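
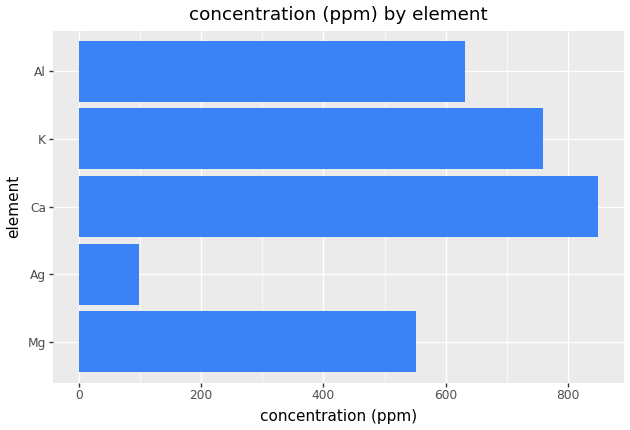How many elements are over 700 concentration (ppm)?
2

Above 700: Ca, K.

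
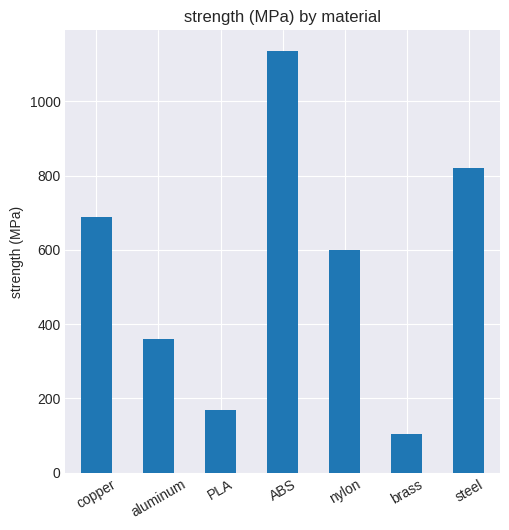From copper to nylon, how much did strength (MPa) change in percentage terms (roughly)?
≈ -14.3%

copper ≈ 700, nylon ≈ 600; (600 − 700) / 700 ≈ -14.3%.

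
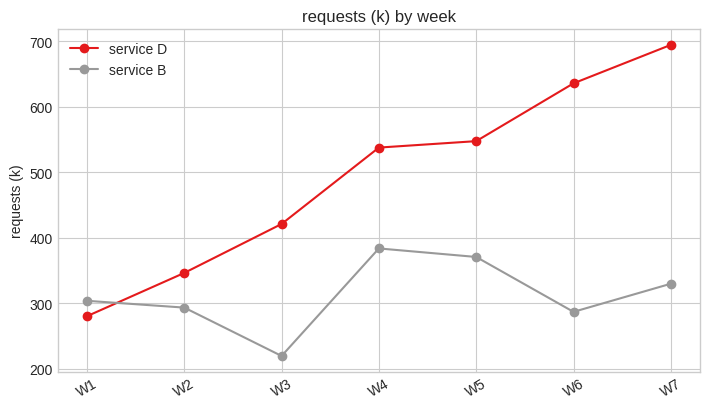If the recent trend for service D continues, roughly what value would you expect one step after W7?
Last three: 550, 650, 700 → slope ≈ 75/step → next ≈ 775.

≈ 775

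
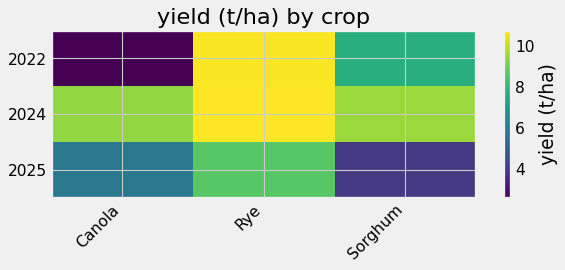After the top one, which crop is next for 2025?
Canola

Top 3 for 2025: Rye ≈ 9, Canola ≈ 6, Sorghum ≈ 4.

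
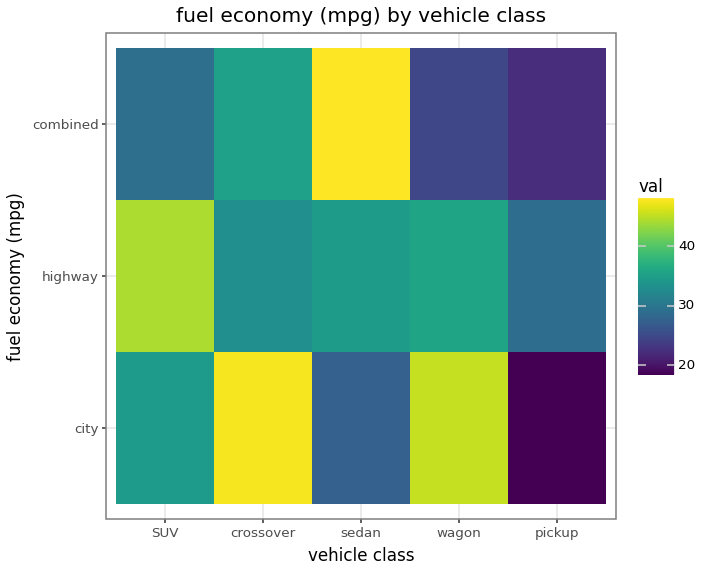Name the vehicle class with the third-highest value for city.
SUV

Top 4 for city: crossover ≈ 50, wagon ≈ 45, SUV ≈ 35, sedan ≈ 25.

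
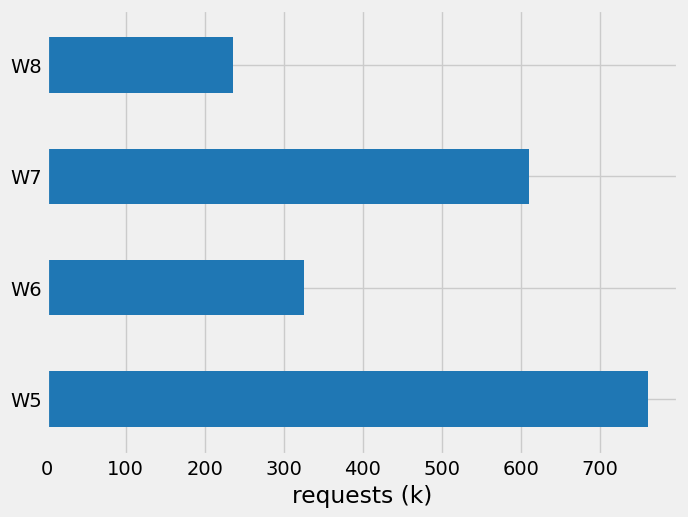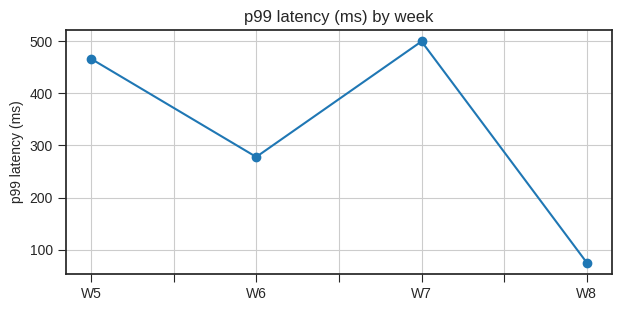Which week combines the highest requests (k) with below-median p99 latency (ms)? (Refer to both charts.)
W6

Chart 2 median p99 latency (ms) ≈ 350; below-median weeks: W6, W8. Among those, W6 has the highest requests (k) (≈ 300).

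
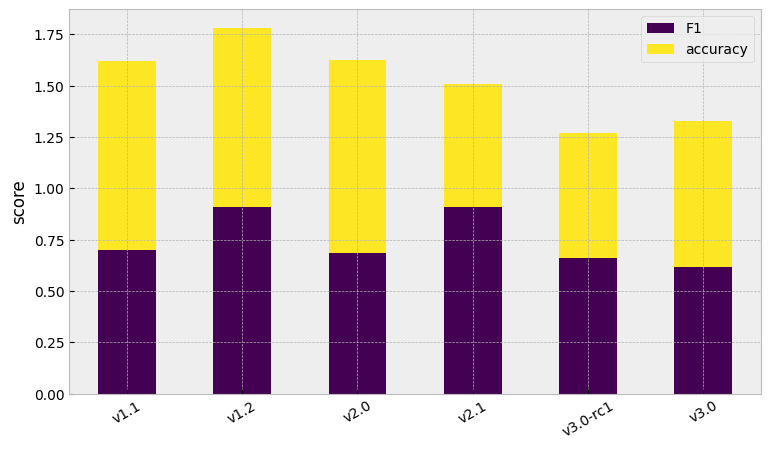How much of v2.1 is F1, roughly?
F1 top ≈ 1.0, bottom ≈ 0.0; segment ≈ 1.0.

≈ 1.0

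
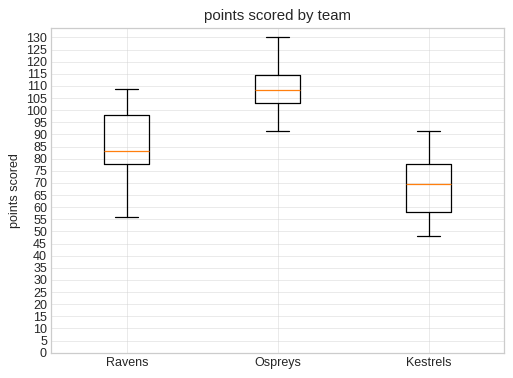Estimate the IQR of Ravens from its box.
≈ 20

Q3 ≈ 100, Q1 ≈ 80; IQR ≈ 20.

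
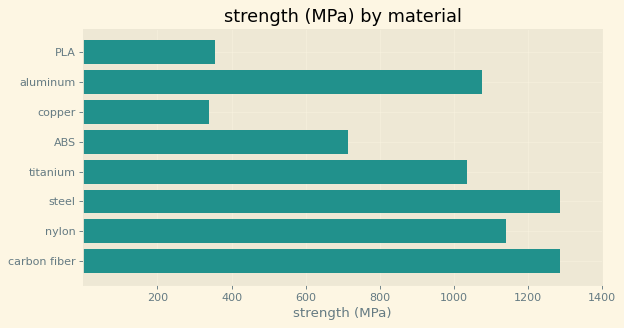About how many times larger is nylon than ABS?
nylon ≈ 1200, ABS ≈ 800; 1200/800 ≈ 1.5.

≈ 1.5×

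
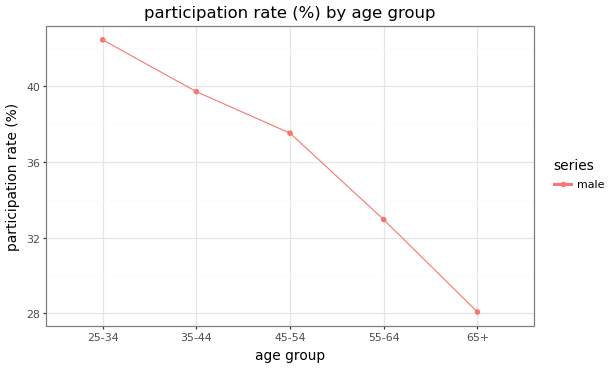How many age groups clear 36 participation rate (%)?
Above 36: 25-34, 35-44, 45-54.

3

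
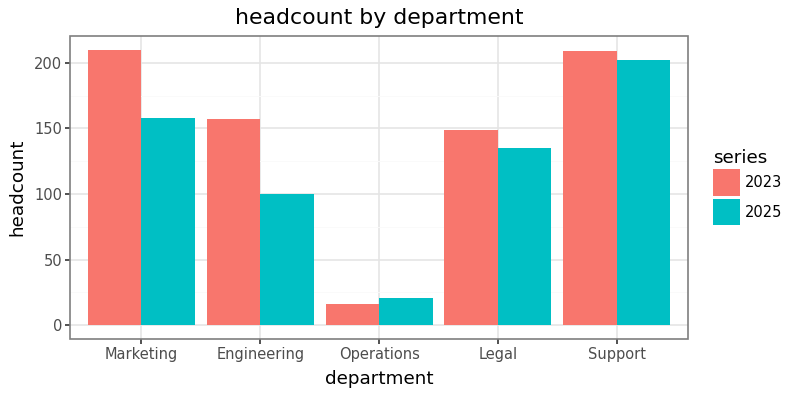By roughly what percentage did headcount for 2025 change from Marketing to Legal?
≈ -12.5%

Marketing ≈ 160, Legal ≈ 140; (140 − 160) / 160 ≈ -12.5%.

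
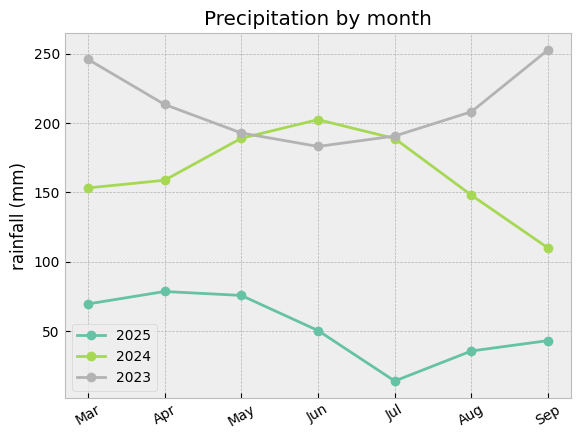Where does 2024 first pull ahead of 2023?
Jun

May: 2024 ≈ 180 vs 2023 ≈ 200 (not yet); Jun: 2024 ≈ 200 vs 2023 ≈ 180 (first crossover).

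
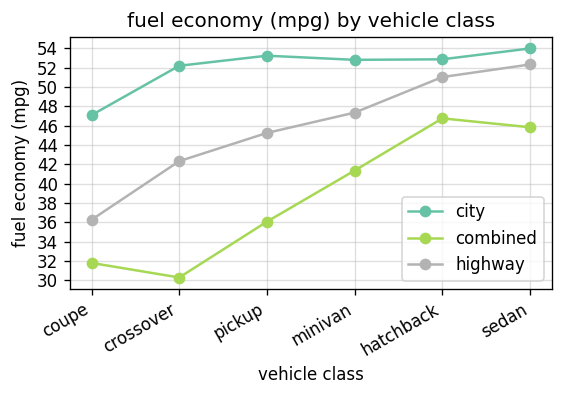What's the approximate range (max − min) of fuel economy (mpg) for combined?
Max hatchback ≈ 46, min crossover ≈ 30; range ≈ 16.

≈ 16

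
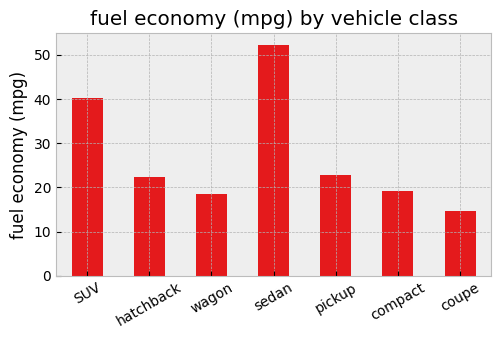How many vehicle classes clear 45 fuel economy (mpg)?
1

Above 45: sedan.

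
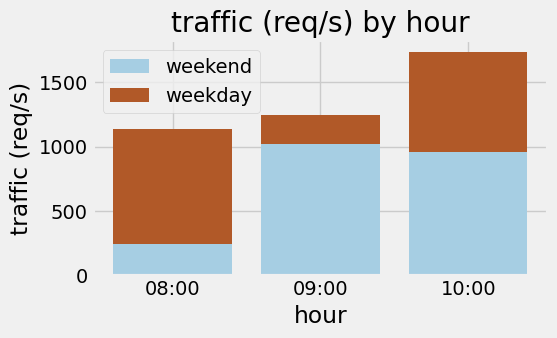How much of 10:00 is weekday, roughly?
≈ 800

weekday top ≈ 1800, bottom ≈ 1000; segment ≈ 800.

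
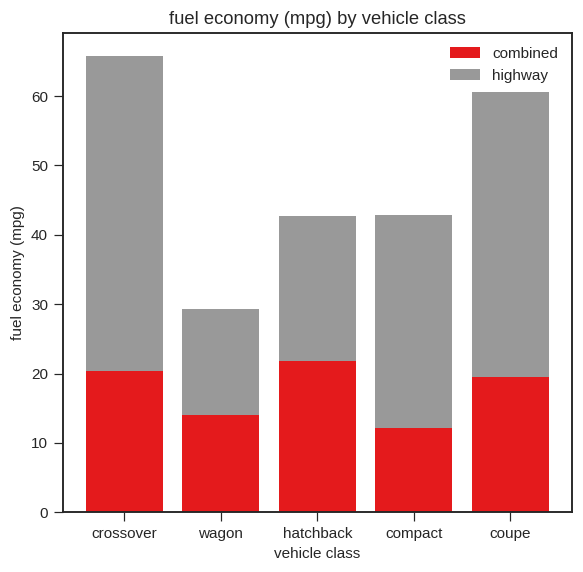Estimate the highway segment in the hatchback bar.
≈ 20

highway top ≈ 40, bottom ≈ 20; segment ≈ 20.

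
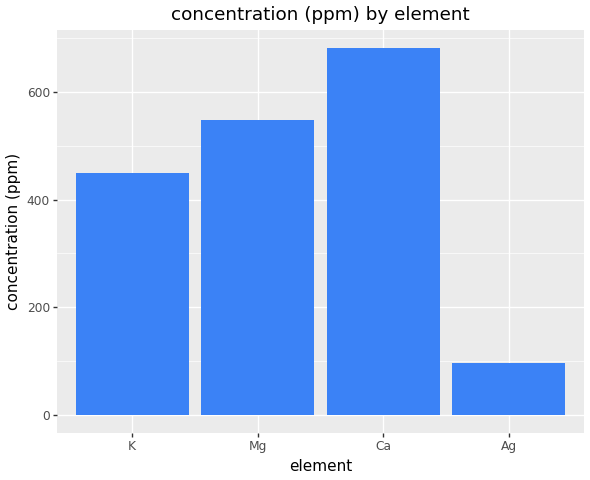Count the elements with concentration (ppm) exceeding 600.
Above 600: Ca.

1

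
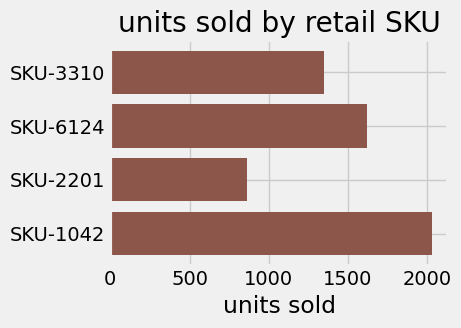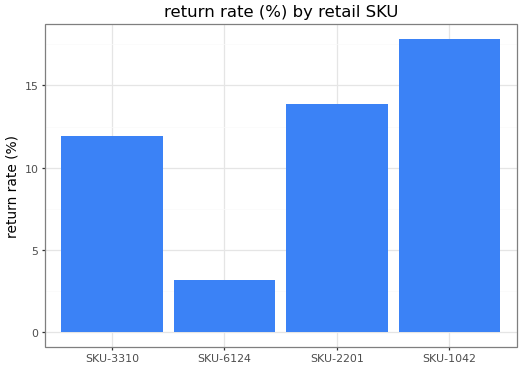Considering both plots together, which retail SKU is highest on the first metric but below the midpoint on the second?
Chart 2 median return rate (%) ≈ 12; below-median retail SKUs: SKU-3310, SKU-6124. Among those, SKU-6124 has the highest units sold (≈ 1600).

SKU-6124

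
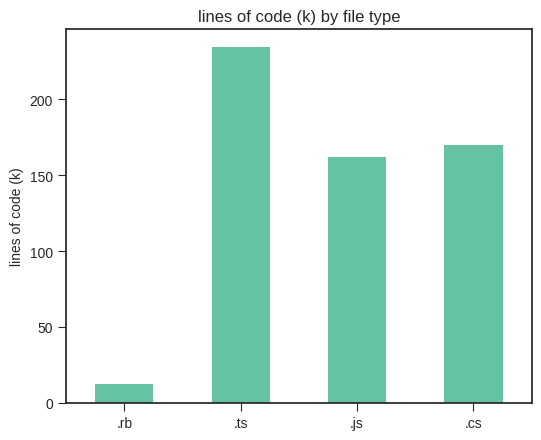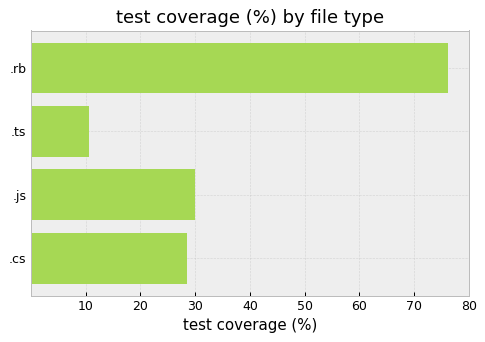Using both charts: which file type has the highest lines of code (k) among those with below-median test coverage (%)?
Chart 2 median test coverage (%) ≈ 30; below-median file types: .ts, .cs. Among those, .ts has the highest lines of code (k) (≈ 225).

.ts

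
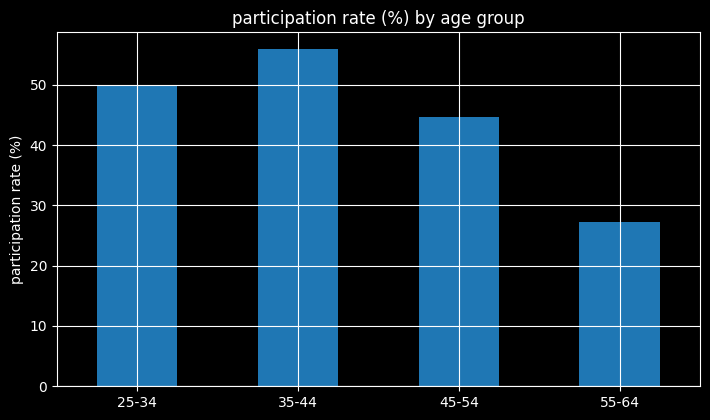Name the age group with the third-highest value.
45-54

Top 4: 35-44 ≈ 55, 25-34 ≈ 50, 45-54 ≈ 45, 55-64 ≈ 25.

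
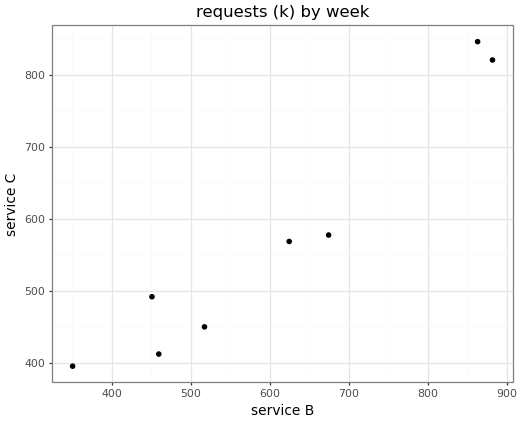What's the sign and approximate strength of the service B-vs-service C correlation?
Points are positively correlated; strong (|r| ≈ 1.0).

positive, strong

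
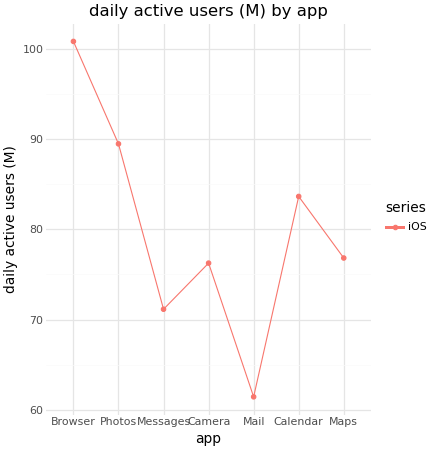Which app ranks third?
Calendar

Top 4: Browser ≈ 100, Photos ≈ 90, Calendar ≈ 85, Maps ≈ 75.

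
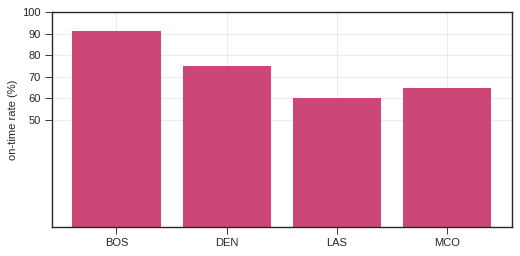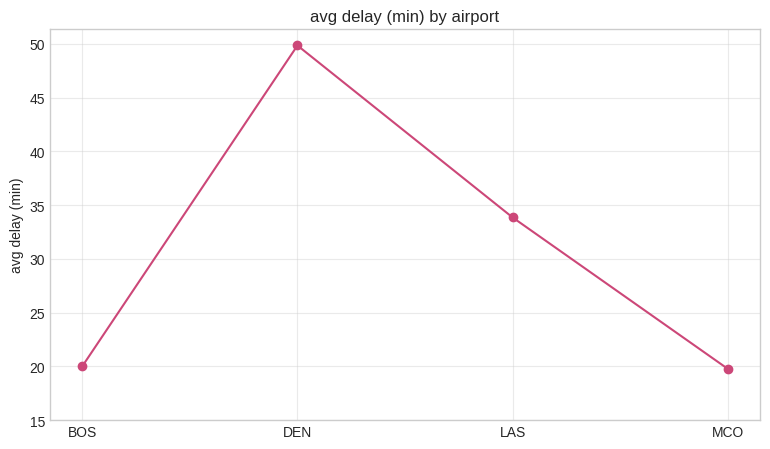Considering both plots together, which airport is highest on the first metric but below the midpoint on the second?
Chart 2 median avg delay (min) ≈ 25; below-median airports: BOS, MCO. Among those, BOS has the highest on-time rate (%) (≈ 90).

BOS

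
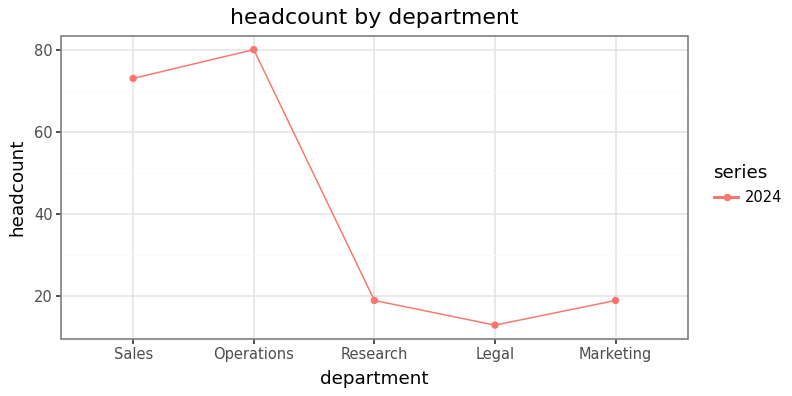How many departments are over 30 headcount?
2

Above 30: Sales, Operations.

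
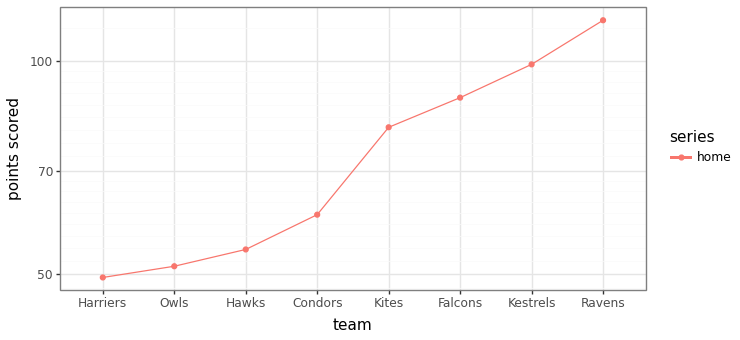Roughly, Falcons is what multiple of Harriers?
Falcons ≈ 90, Harriers ≈ 50; 90/50 ≈ 1.8.

≈ 1.8×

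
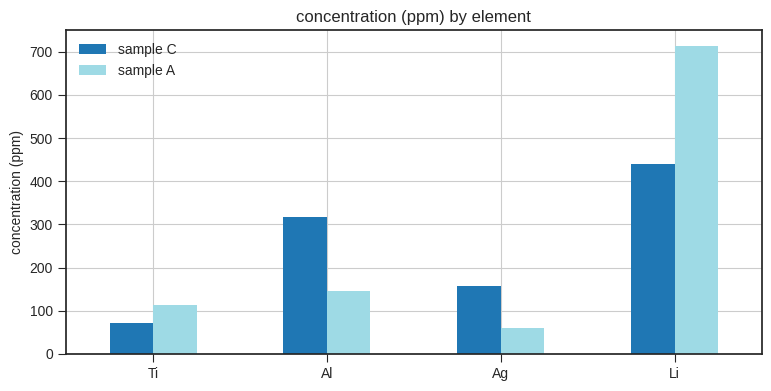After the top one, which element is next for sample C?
Al

Top 3 for sample C: Li ≈ 400, Al ≈ 300, Ag ≈ 200.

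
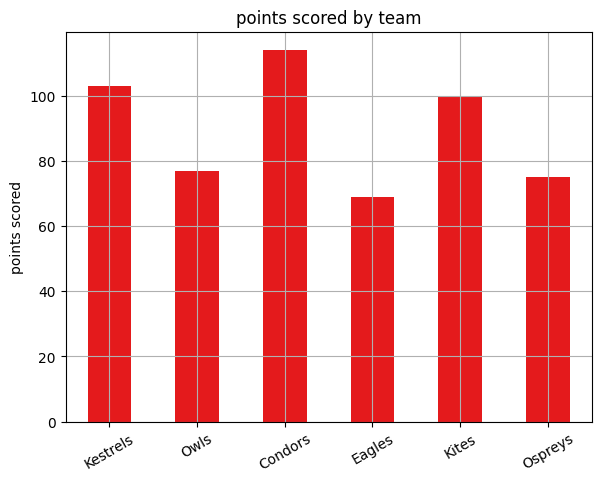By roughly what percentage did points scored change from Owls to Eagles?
Owls ≈ 80, Eagles ≈ 70; (70 − 80) / 80 ≈ -12.5%.

≈ -12.5%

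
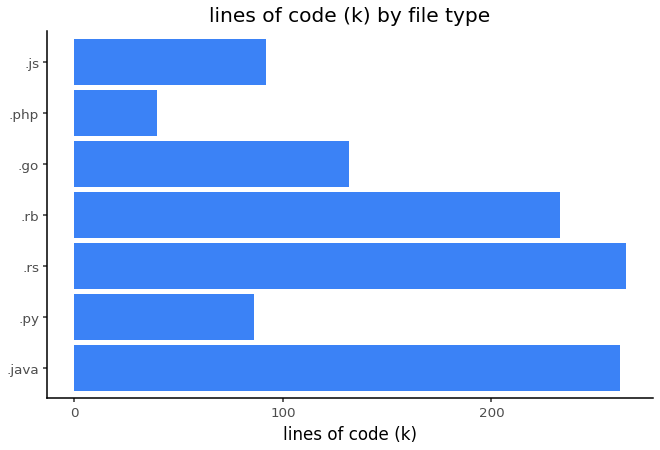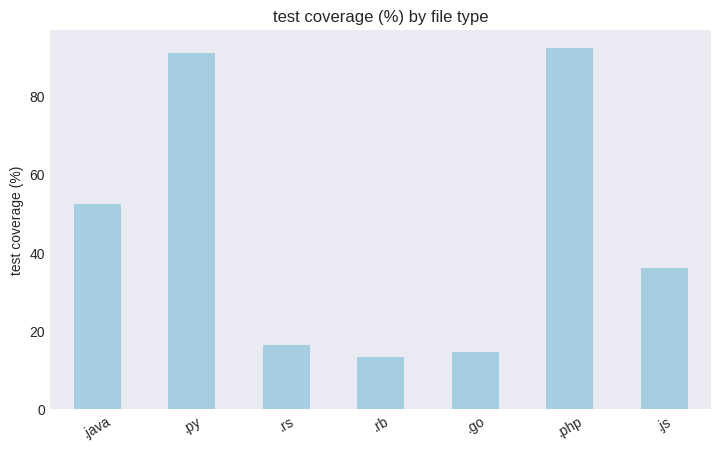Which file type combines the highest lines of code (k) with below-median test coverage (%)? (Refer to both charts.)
.rs

Chart 2 median test coverage (%) ≈ 40; below-median file types: .rs, .rb, .go. Among those, .rs has the highest lines of code (k) (≈ 275).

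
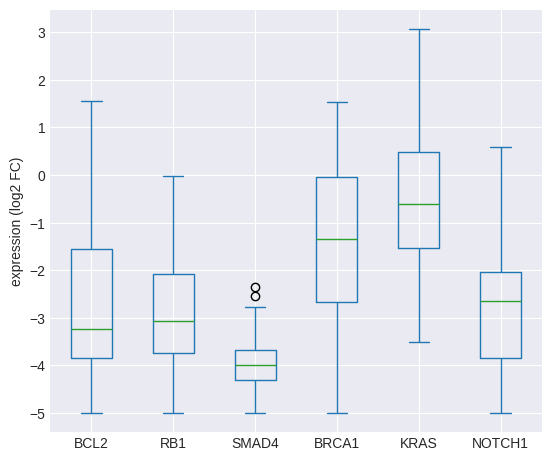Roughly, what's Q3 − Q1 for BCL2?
≈ 2.5

Q3 ≈ -1.5, Q1 ≈ -4.0; IQR ≈ 2.5.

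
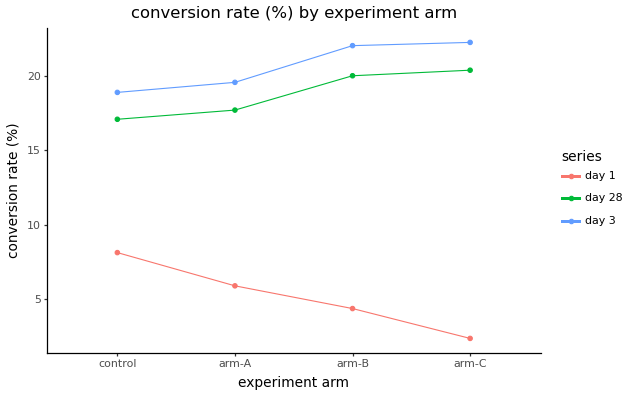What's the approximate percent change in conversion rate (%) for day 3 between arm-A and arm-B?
arm-A ≈ 20, arm-B ≈ 22; (22 − 20) / 20 ≈ +10%.

≈ +10%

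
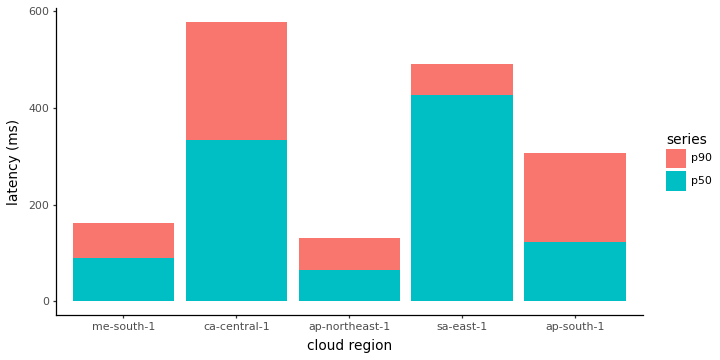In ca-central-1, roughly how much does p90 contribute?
p90 top ≈ 600, bottom ≈ 350; segment ≈ 250.

≈ 250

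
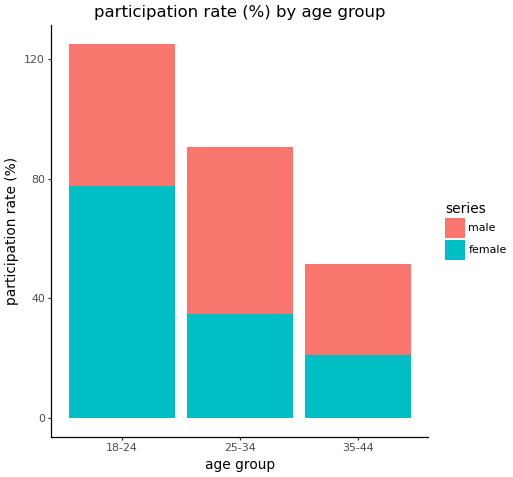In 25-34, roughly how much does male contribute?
≈ 60

male top ≈ 100, bottom ≈ 40; segment ≈ 60.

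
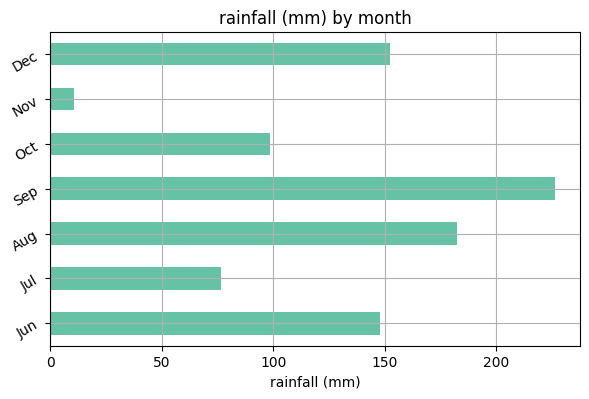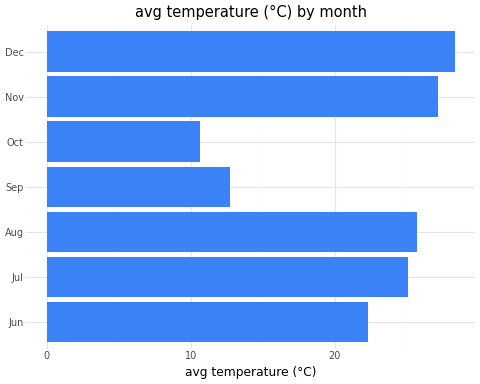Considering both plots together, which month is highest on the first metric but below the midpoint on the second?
Chart 2 median avg temperature (°C) ≈ 25; below-median months: Jun, Sep, Oct. Among those, Sep has the highest rainfall (mm) (≈ 225).

Sep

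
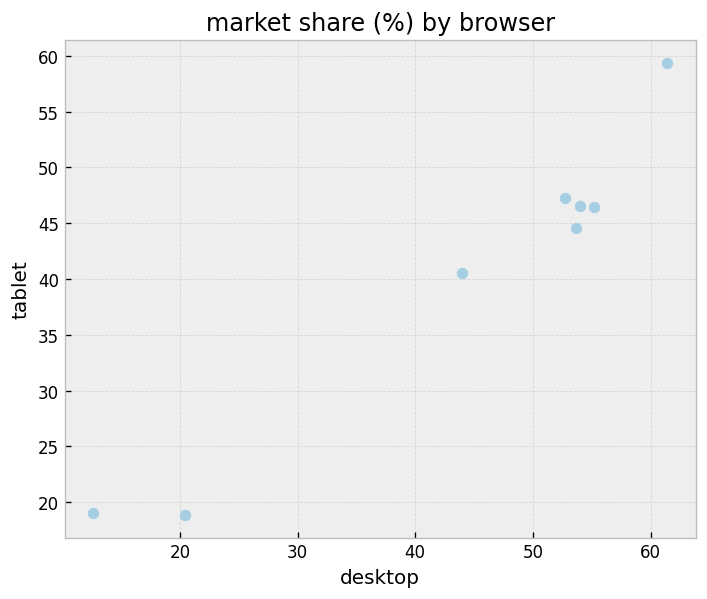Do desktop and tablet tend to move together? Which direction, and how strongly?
positive, strong

Points are positively correlated; strong (|r| ≈ 1.0).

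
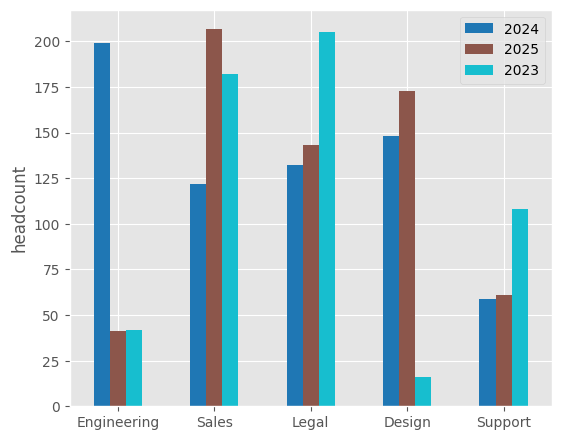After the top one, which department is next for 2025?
Design

Top 3 for 2025: Sales ≈ 200, Design ≈ 180, Legal ≈ 140.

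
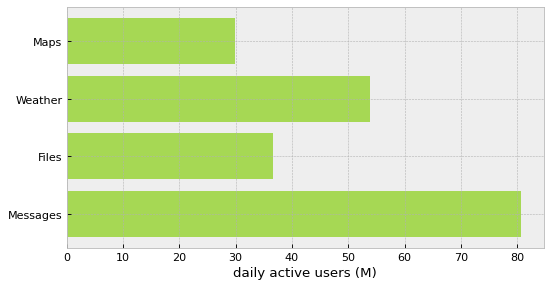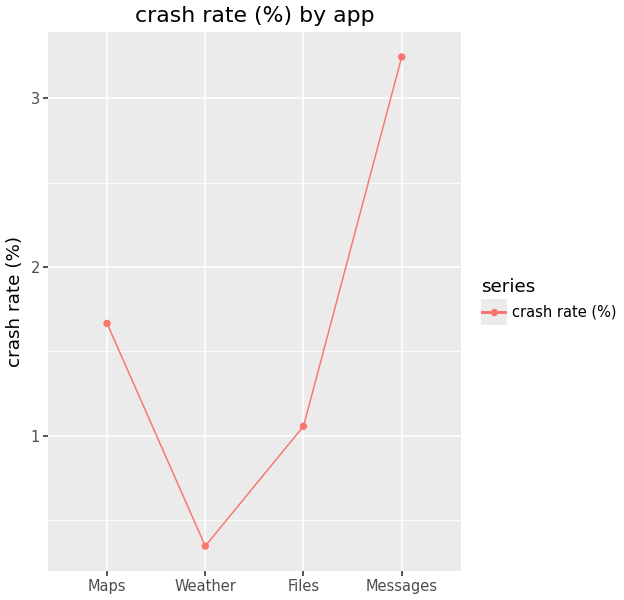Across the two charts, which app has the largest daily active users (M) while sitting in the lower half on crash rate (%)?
Chart 2 median crash rate (%) ≈ 1.5; below-median apps: Weather, Files. Among those, Weather has the highest daily active users (M) (≈ 50).

Weather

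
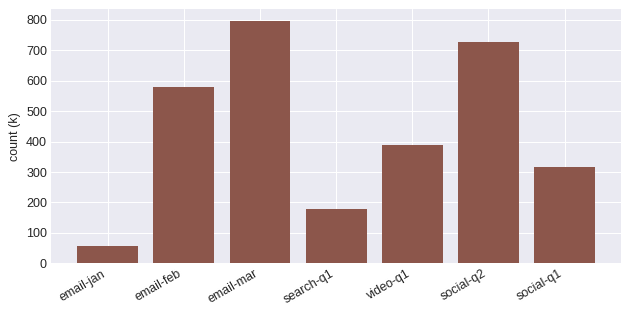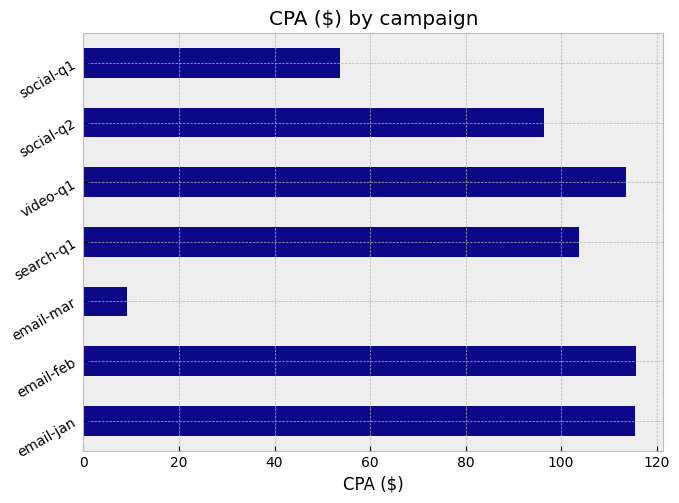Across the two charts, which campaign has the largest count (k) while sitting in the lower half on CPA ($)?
Chart 2 median CPA ($) ≈ 100; below-median campaigns: email-mar, social-q2, social-q1. Among those, email-mar has the highest count (k) (≈ 800).

email-mar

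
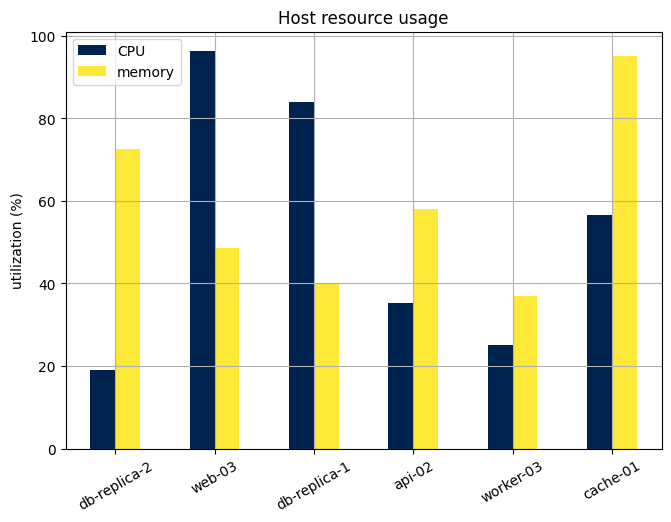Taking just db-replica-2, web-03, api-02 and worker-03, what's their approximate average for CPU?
(20 + 100 + 40 + 30) / 4 ≈ 48.

≈ 48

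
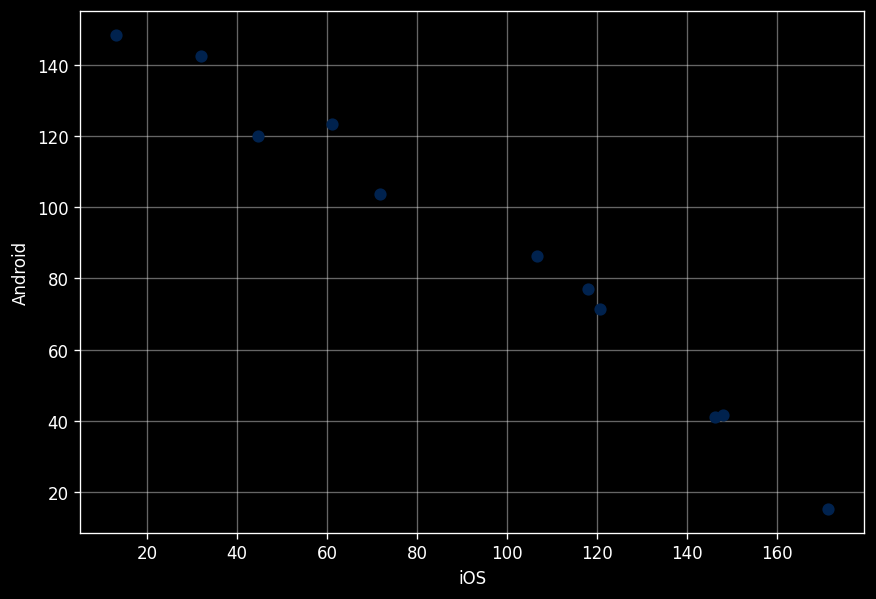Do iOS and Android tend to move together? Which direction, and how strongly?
negative, strong

Points are negatively correlated; strong (|r| ≈ 1.0).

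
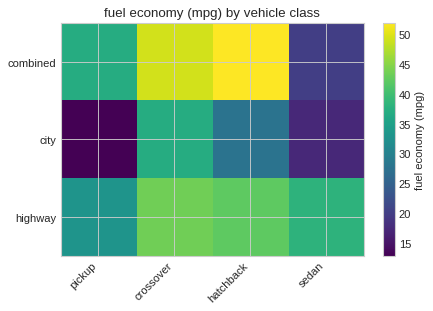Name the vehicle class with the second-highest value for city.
hatchback

Top 3 for city: crossover ≈ 35, hatchback ≈ 30, sedan ≈ 15.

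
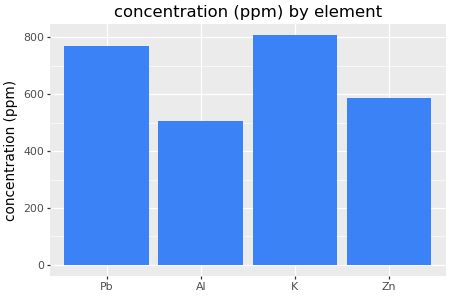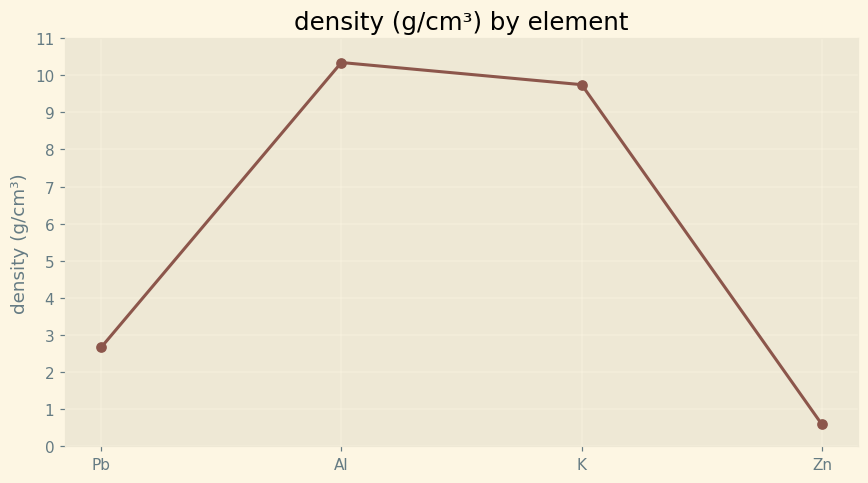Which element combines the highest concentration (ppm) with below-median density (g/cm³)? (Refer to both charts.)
Chart 2 median density (g/cm³) ≈ 6; below-median elements: Pb, Zn. Among those, Pb has the highest concentration (ppm) (≈ 800).

Pb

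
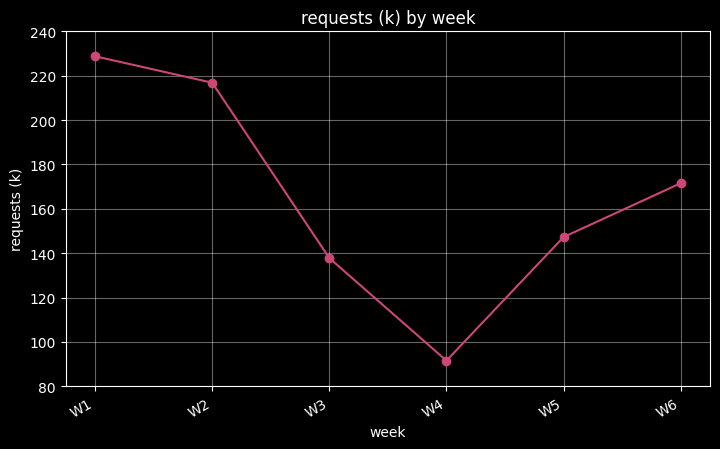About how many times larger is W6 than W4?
W6 ≈ 180, W4 ≈ 100; 180/100 ≈ 1.8.

≈ 1.8×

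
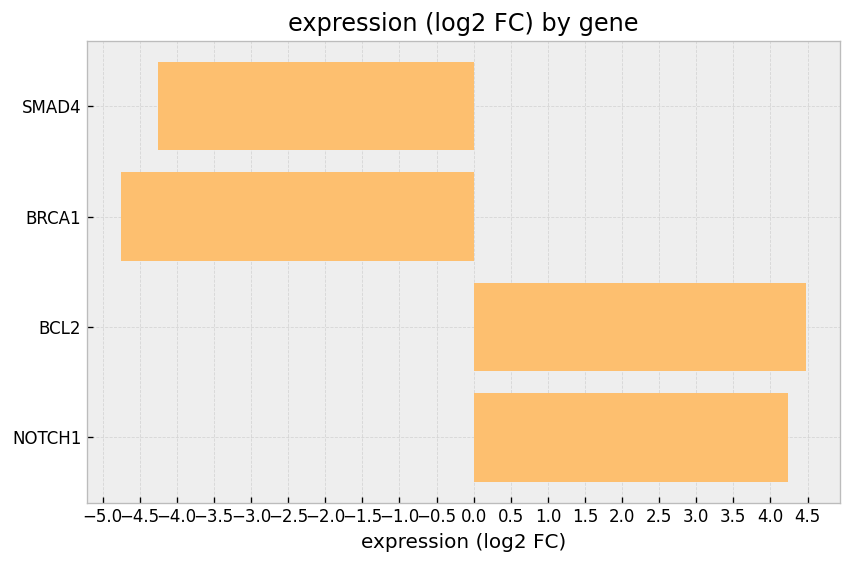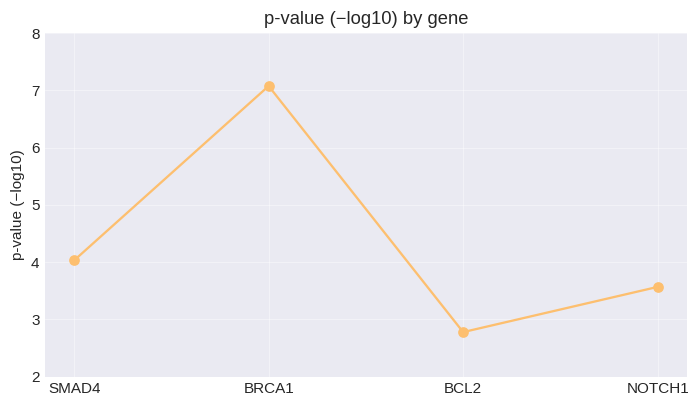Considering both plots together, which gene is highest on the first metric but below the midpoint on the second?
Chart 2 median p-value (−log10) ≈ 4; below-median genes: BCL2, NOTCH1. Among those, BCL2 has the highest expression (log2 FC) (≈ 4.5).

BCL2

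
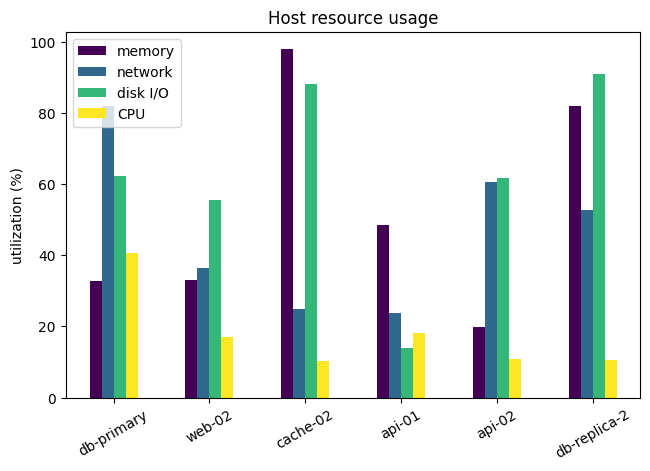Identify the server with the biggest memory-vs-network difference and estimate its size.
cache-02: memory ≈ 100, network ≈ 20 → gap ≈ 80. Next-largest (db-primary) is only ≈ 50.

cache-02, ≈ 80 %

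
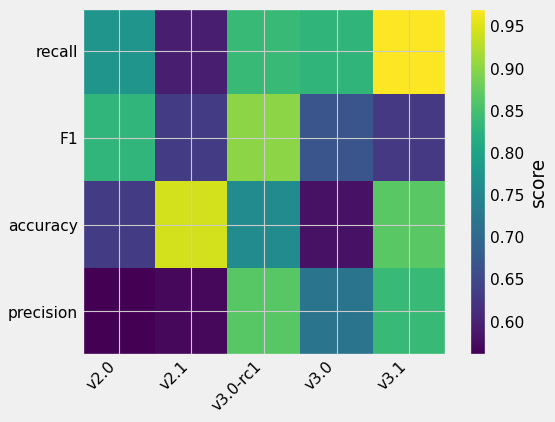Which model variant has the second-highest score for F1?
v2.0

Top 3 for F1: v3.0-rc1 ≈ 0.90, v2.0 ≈ 0.85, v3.0 ≈ 0.65.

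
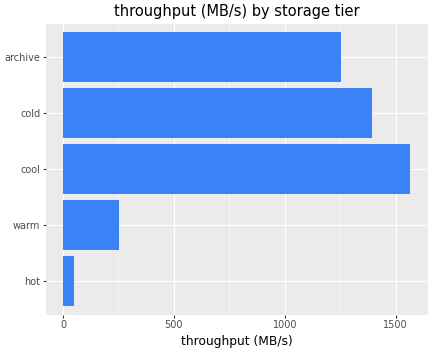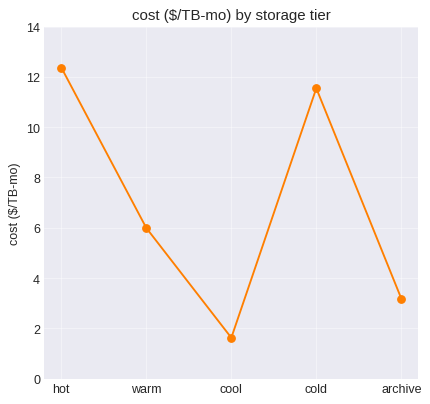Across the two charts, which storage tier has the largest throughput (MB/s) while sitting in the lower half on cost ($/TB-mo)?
cool

Chart 2 median cost ($/TB-mo) ≈ 6; below-median storage tiers: cool, archive. Among those, cool has the highest throughput (MB/s) (≈ 1600).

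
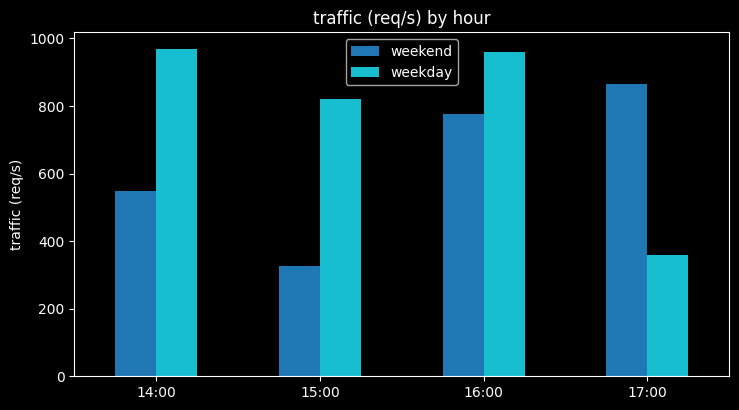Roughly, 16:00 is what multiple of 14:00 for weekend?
≈ 1.6×

16:00 ≈ 800, 14:00 ≈ 500; 800/500 ≈ 1.6.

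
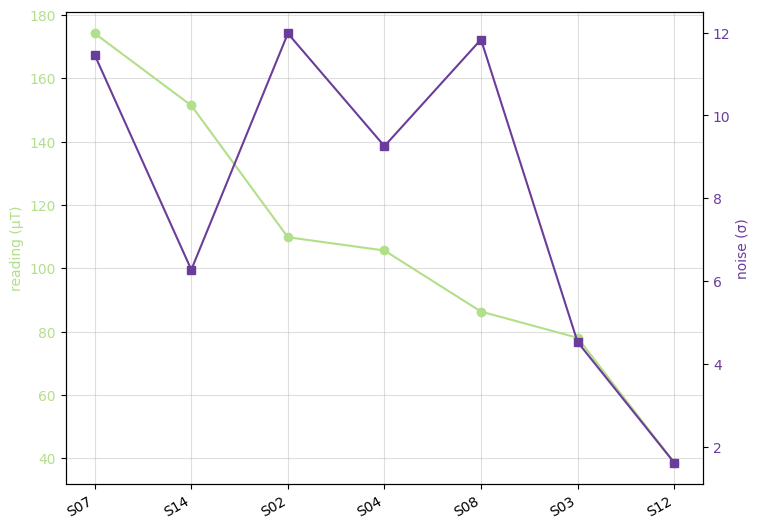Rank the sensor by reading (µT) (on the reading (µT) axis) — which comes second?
S14

Top 3 (on the reading (µT) axis): S07 ≈ 180, S14 ≈ 160, S02 ≈ 100.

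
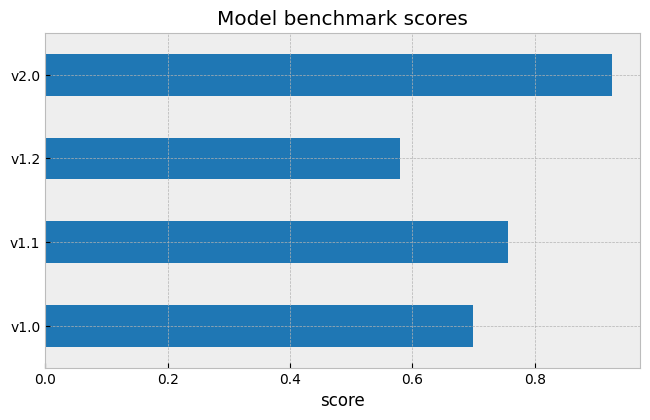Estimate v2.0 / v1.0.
v2.0 ≈ 0.9, v1.0 ≈ 0.7; 0.9/0.7 ≈ 1.29.

≈ 1.29×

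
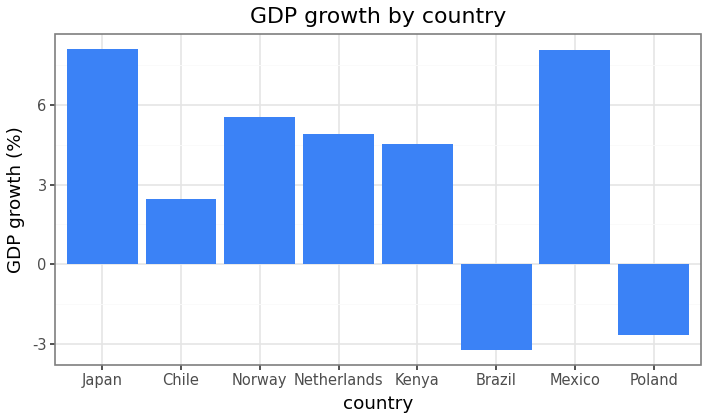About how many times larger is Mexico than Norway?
Mexico ≈ 8, Norway ≈ 6; 8/6 ≈ 1.33.

≈ 1.33×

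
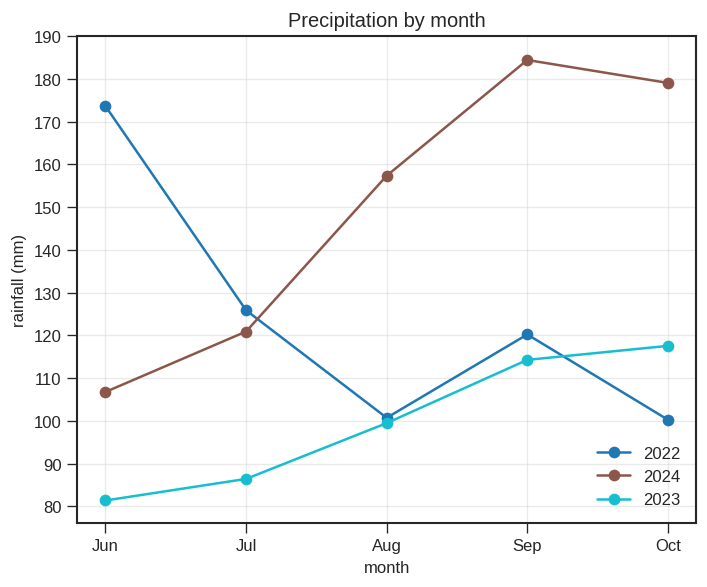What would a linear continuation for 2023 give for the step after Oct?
Last three: 100, 110, 120 → slope ≈ 10/step → next ≈ 130.

≈ 130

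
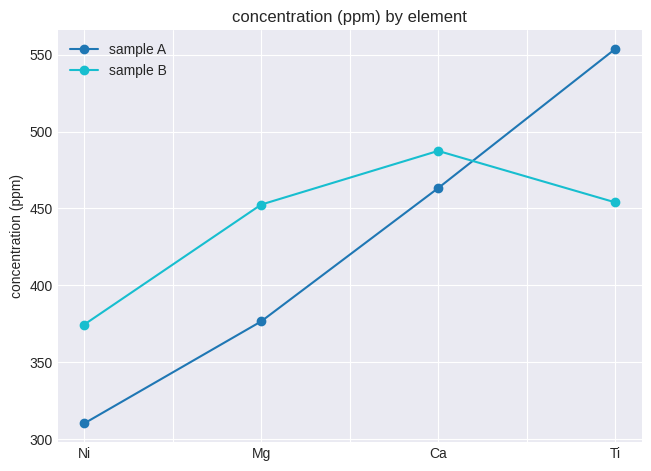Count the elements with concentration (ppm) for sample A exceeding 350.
Above 350: Mg, Ca, Ti.

3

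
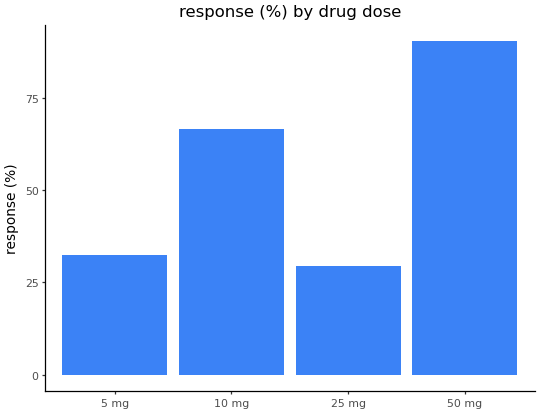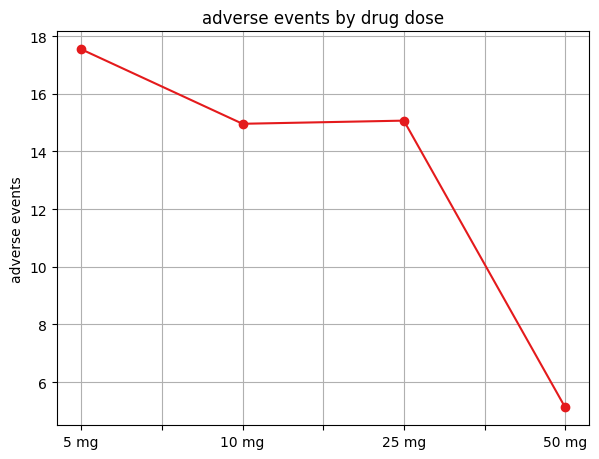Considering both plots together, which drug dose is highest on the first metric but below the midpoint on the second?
Chart 2 median adverse events ≈ 16; below-median drug doses: 10 mg, 50 mg. Among those, 50 mg has the highest response (%) (≈ 90).

50 mg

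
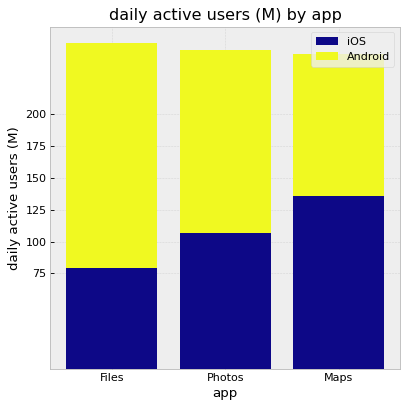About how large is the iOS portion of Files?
iOS top ≈ 75, bottom ≈ 0; segment ≈ 75.

≈ 75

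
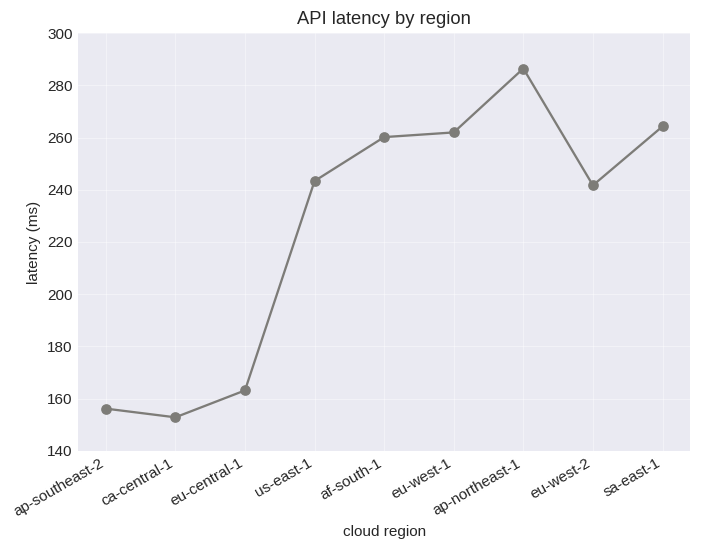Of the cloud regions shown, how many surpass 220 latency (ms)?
6

Above 220: us-east-1, af-south-1, eu-west-1, ap-northeast-1, eu-west-2, sa-east-1.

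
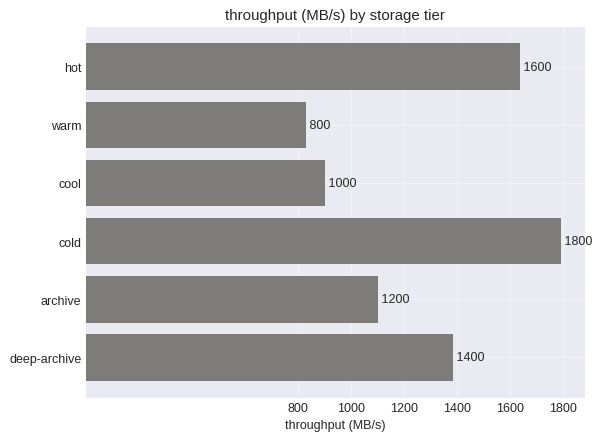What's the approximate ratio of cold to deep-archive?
cold ≈ 1800, deep-archive ≈ 1400; 1800/1400 ≈ 1.29.

≈ 1.29×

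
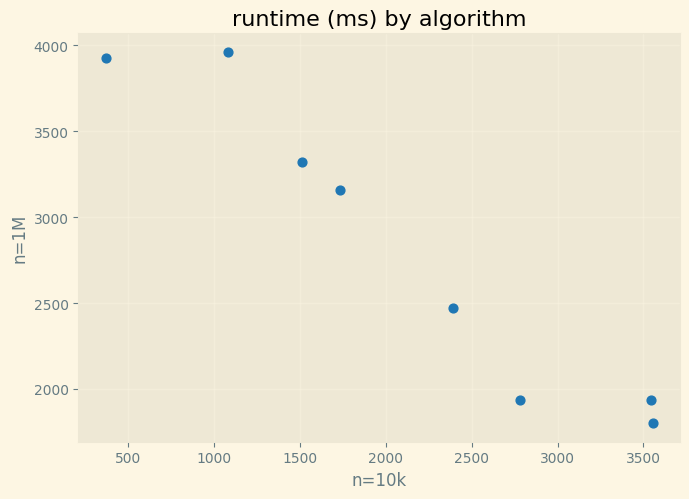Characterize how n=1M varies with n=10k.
negative, strong

Points are negatively correlated; strong (|r| ≈ 1.0).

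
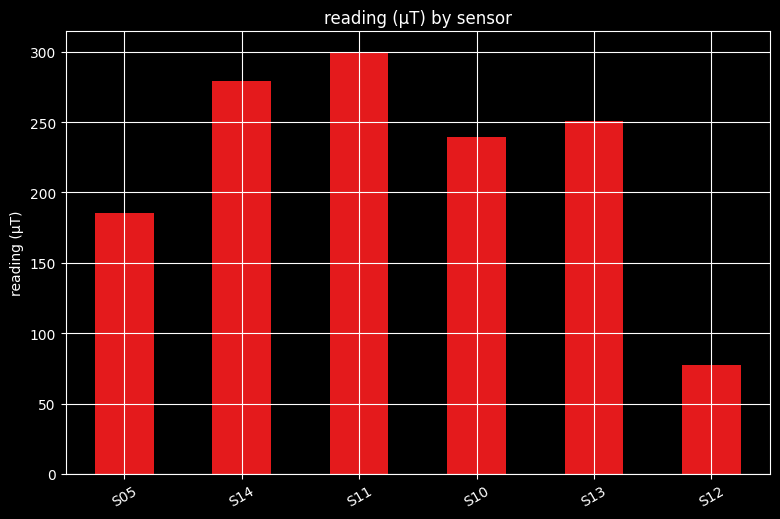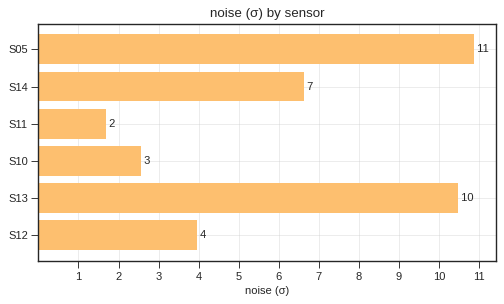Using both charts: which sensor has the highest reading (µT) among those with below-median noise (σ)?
S11

Chart 2 median noise (σ) ≈ 5; below-median sensors: S11, S10, S12. Among those, S11 has the highest reading (µT) (≈ 300).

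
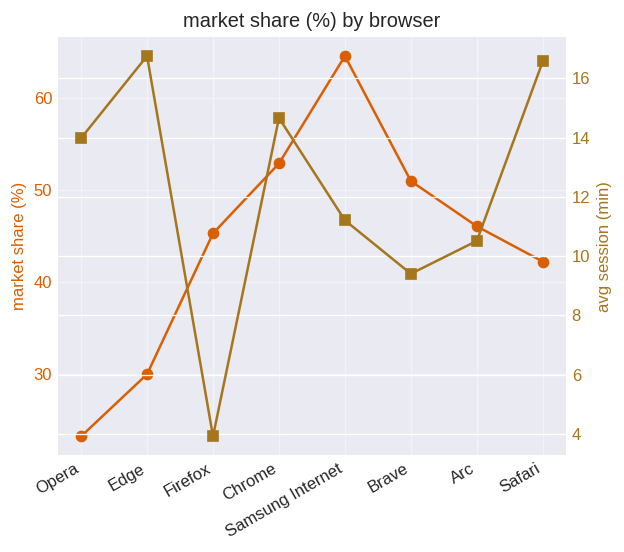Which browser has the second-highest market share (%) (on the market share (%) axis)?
Chrome

Top 3 (on the market share (%) axis): Samsung Internet ≈ 65, Chrome ≈ 55, Brave ≈ 50.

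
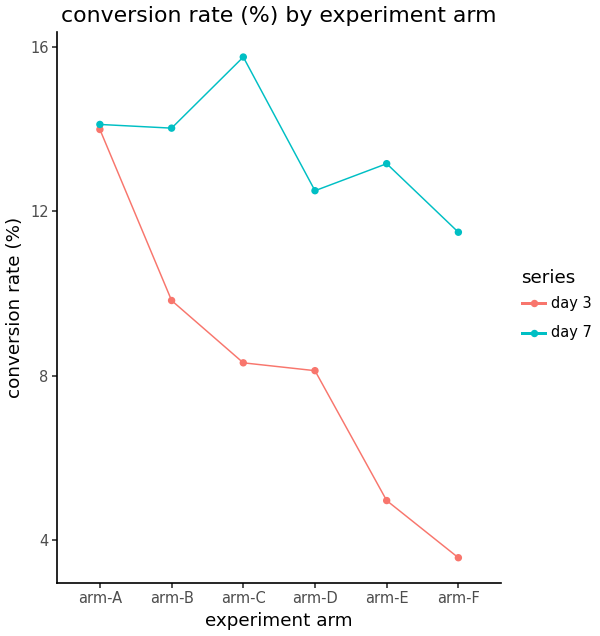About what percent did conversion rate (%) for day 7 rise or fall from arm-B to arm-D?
arm-B ≈ 14, arm-D ≈ 12; (12 − 14) / 14 ≈ -14.3%.

≈ -14.3%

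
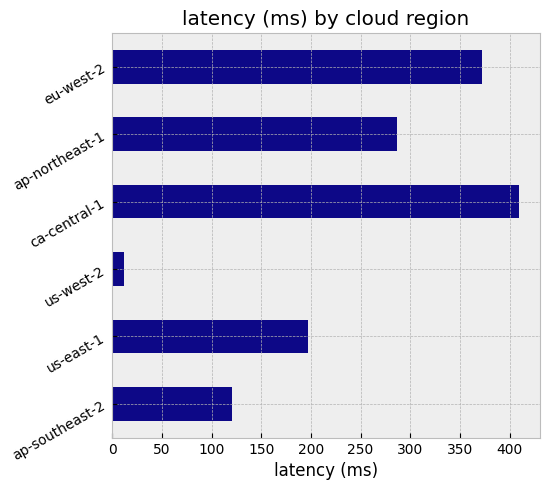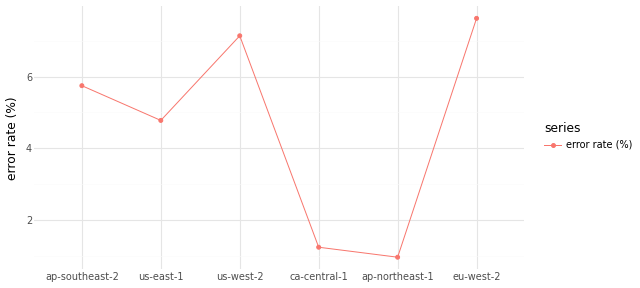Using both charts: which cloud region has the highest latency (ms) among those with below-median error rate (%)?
Chart 2 median error rate (%) ≈ 5; below-median cloud regions: us-east-1, ca-central-1, ap-northeast-1. Among those, ca-central-1 has the highest latency (ms) (≈ 400).

ca-central-1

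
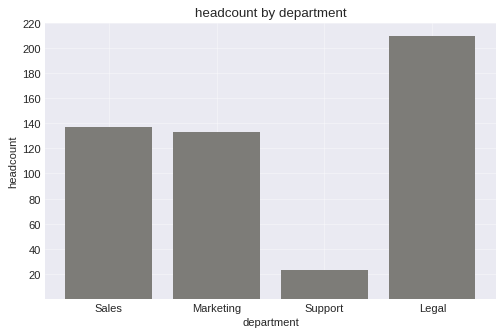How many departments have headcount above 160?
1

Above 160: Legal.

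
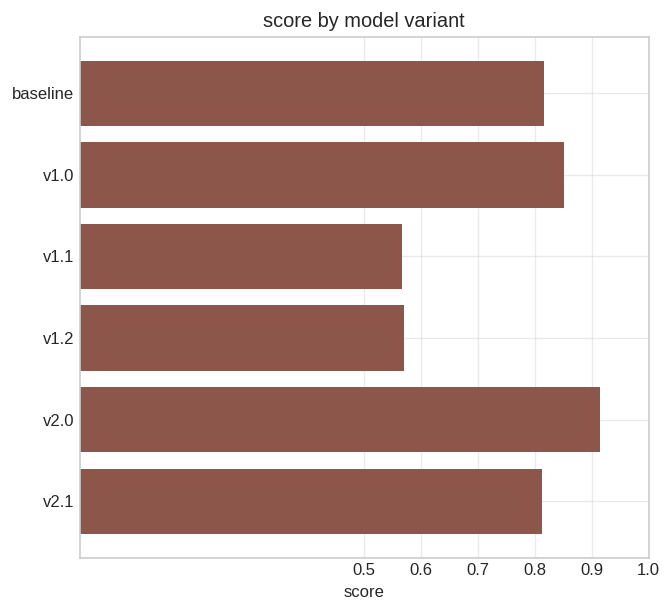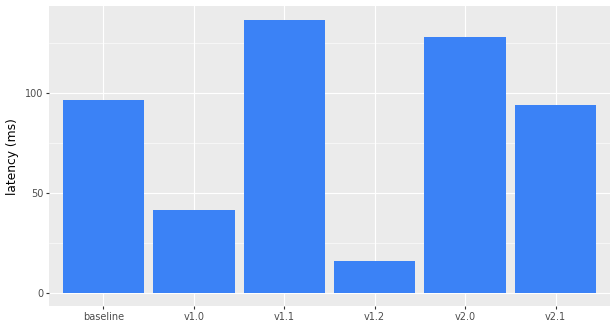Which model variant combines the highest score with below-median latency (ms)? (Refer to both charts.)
v1.0

Chart 2 median latency (ms) ≈ 100; below-median model variants: v1.0, v1.2, v2.1. Among those, v1.0 has the highest score (≈ 0.9).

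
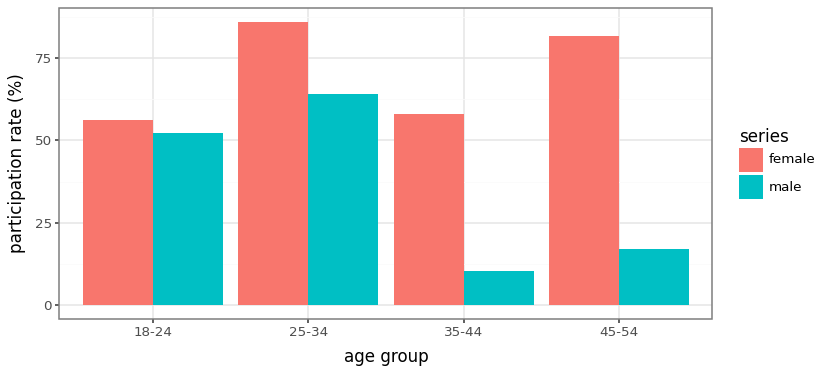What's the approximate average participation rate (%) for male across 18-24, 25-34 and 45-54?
(50 + 60 + 20) / 3 ≈ 43.

≈ 43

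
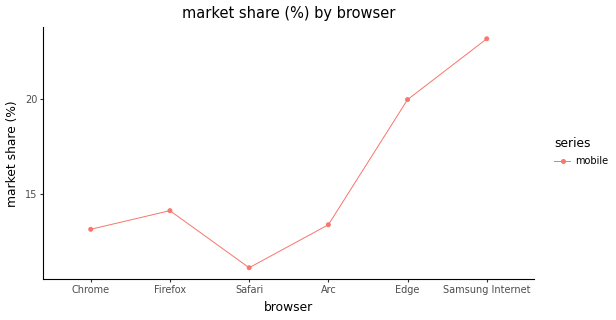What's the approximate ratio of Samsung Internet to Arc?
≈ 1.71×

Samsung Internet ≈ 24, Arc ≈ 14; 24/14 ≈ 1.71.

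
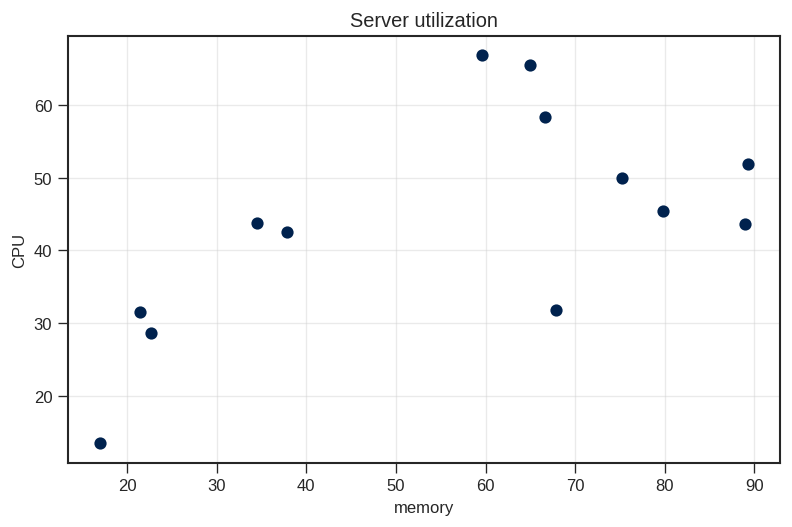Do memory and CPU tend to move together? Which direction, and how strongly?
positive, moderate

Points are positively correlated; moderate (|r| ≈ 0.6).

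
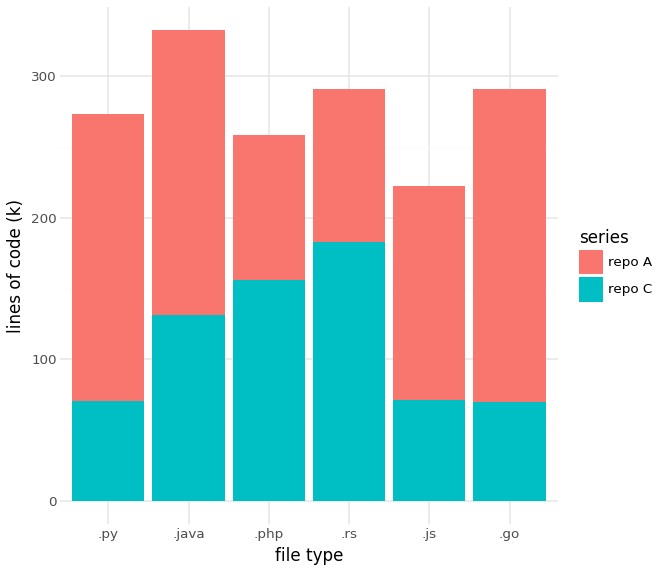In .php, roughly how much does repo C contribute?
repo C top ≈ 150, bottom ≈ 0; segment ≈ 150.

≈ 150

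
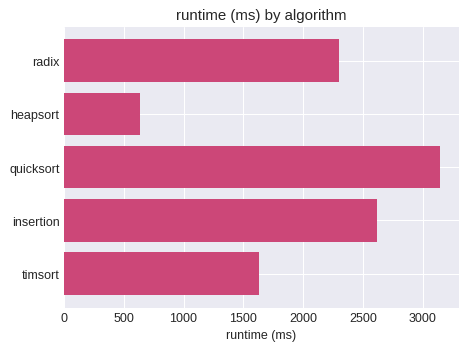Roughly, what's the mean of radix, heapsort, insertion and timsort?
≈ 1750

(2500 + 500 + 2500 + 1500) / 4 ≈ 1750.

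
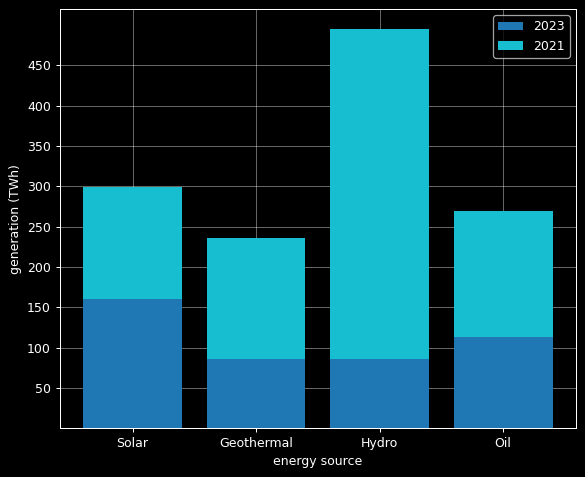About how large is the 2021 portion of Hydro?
≈ 400

2021 top ≈ 500, bottom ≈ 100; segment ≈ 400.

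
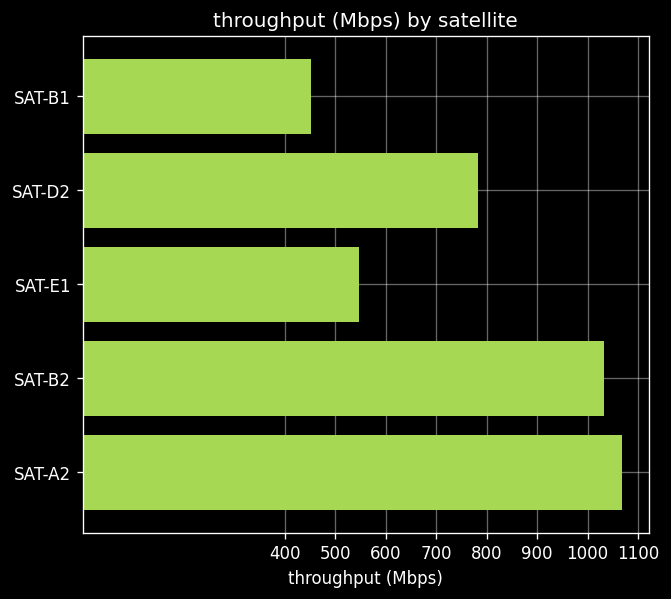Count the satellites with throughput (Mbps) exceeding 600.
3

Above 600: SAT-D2, SAT-B2, SAT-A2.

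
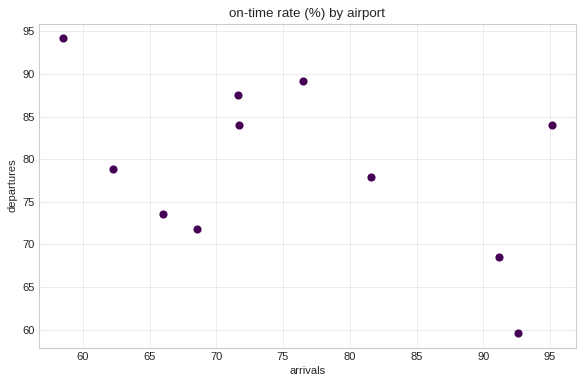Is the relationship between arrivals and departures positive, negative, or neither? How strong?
Points are negatively correlated; moderate (|r| ≈ 0.5).

negative, moderate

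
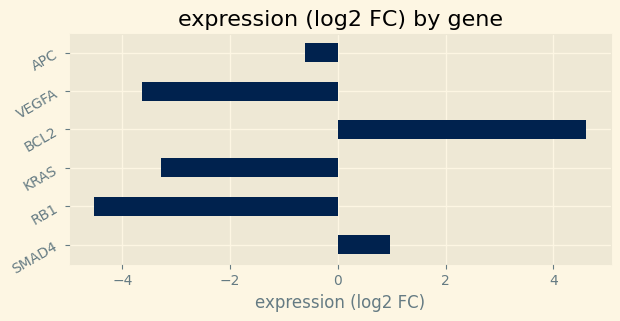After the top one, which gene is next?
SMAD4

Top 3: BCL2 ≈ 5, SMAD4 ≈ 1, APC ≈ -1.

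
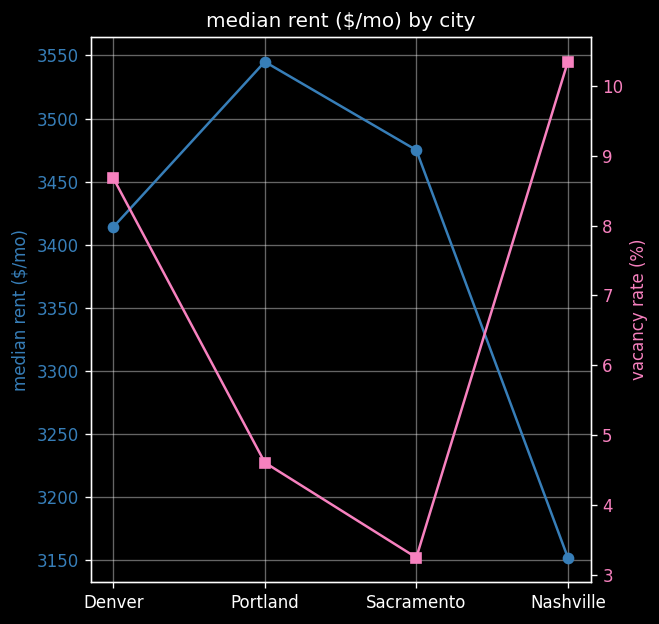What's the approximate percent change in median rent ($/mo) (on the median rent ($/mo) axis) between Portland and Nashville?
≈ -11.3%

Portland ≈ 3550, Nashville ≈ 3150; (3150 − 3550) / 3550 ≈ -11.3%.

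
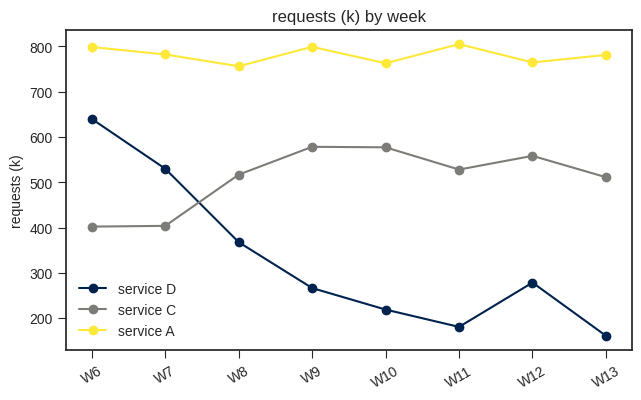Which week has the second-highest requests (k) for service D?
Top 3 for service D: W6 ≈ 600, W7 ≈ 500, W8 ≈ 400.

W7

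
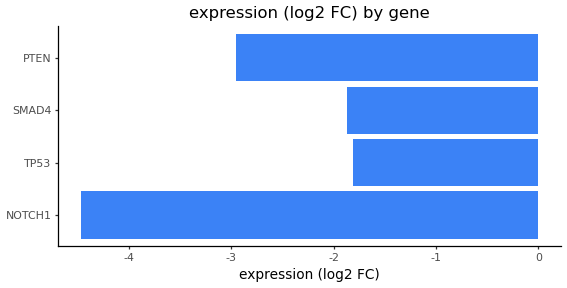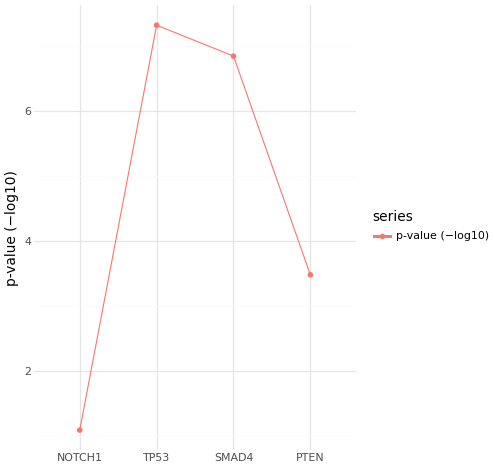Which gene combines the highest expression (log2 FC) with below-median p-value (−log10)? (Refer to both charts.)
PTEN

Chart 2 median p-value (−log10) ≈ 5; below-median genes: NOTCH1, PTEN. Among those, PTEN has the highest expression (log2 FC) (≈ -3).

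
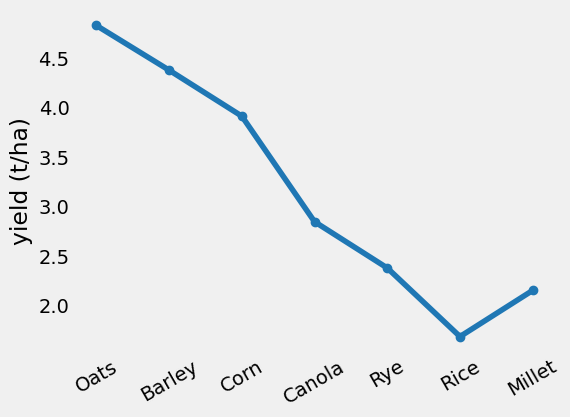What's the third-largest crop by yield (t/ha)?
Top 4: Oats ≈ 5.0, Barley ≈ 4.5, Corn ≈ 4.0, Canola ≈ 3.0.

Corn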